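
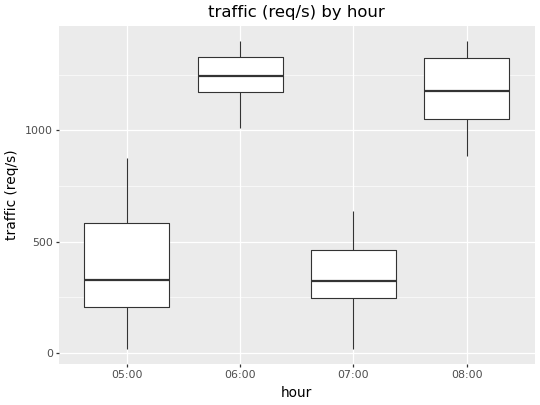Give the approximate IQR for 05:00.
≈ 400

Q3 ≈ 600, Q1 ≈ 200; IQR ≈ 400.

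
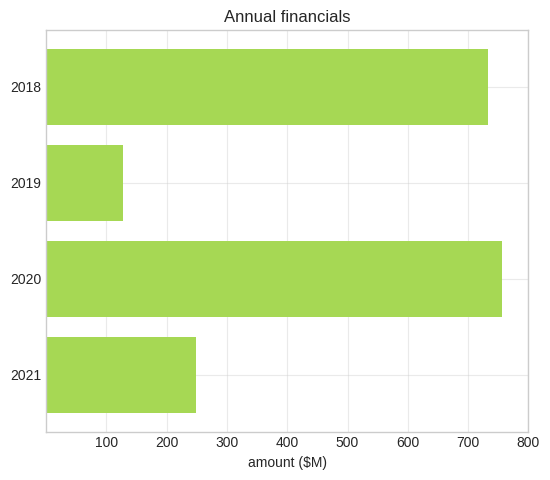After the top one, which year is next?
2018

Top 3: 2020 ≈ 800, 2018 ≈ 700, 2021 ≈ 200.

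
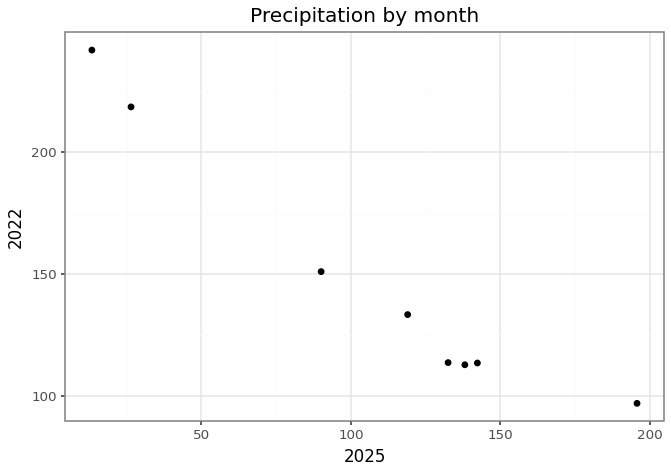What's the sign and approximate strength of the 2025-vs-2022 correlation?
negative, strong

Points are negatively correlated; strong (|r| ≈ 1.0).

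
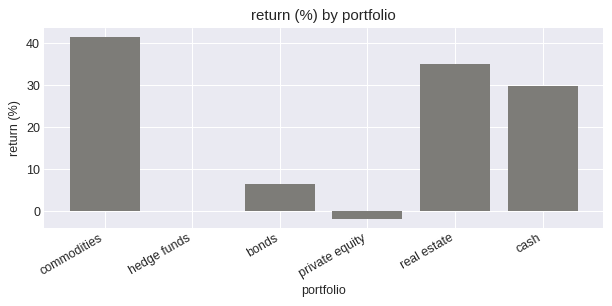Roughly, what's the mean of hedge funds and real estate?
≈ 18

(0 + 35) / 2 ≈ 18.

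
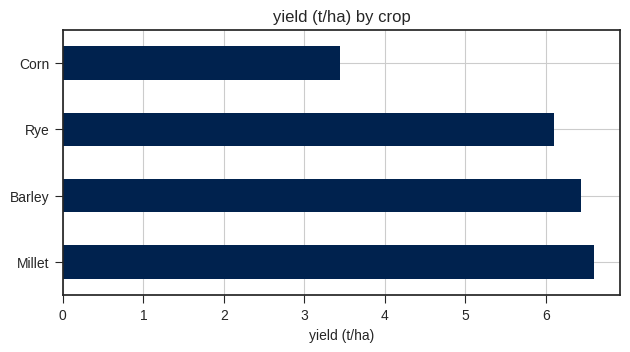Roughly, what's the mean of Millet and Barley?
≈ 6

(7 + 6) / 2 ≈ 6.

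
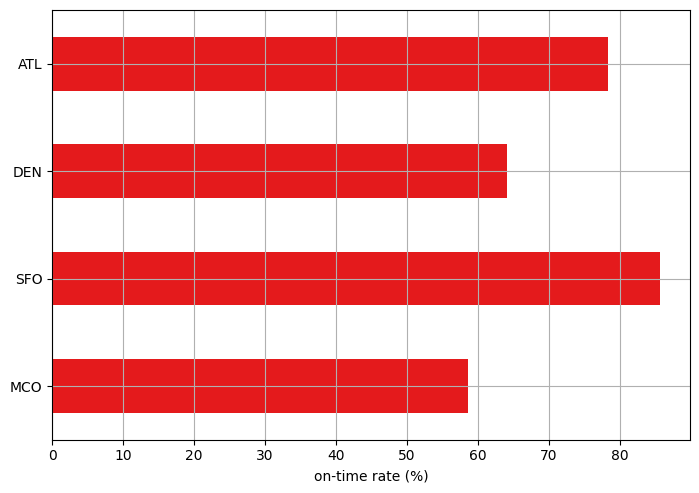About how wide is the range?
Max SFO ≈ 90, min MCO ≈ 60; range ≈ 30.

≈ 30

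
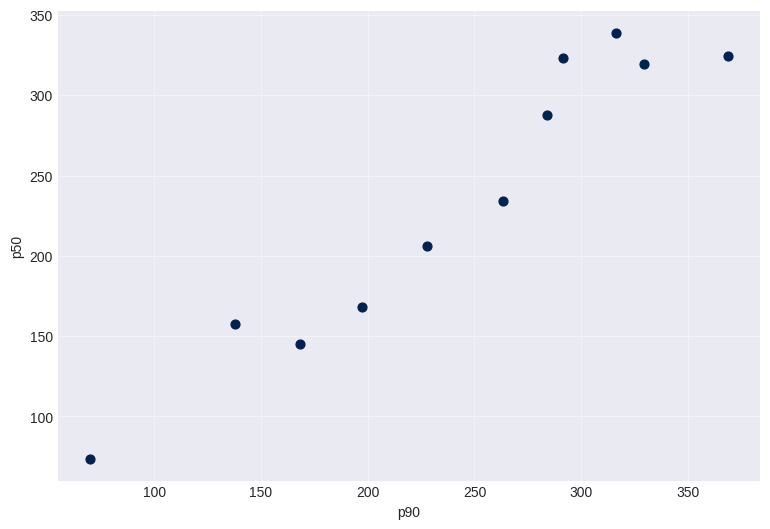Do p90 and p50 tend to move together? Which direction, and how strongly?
positive, strong

Points are positively correlated; strong (|r| ≈ 1.0).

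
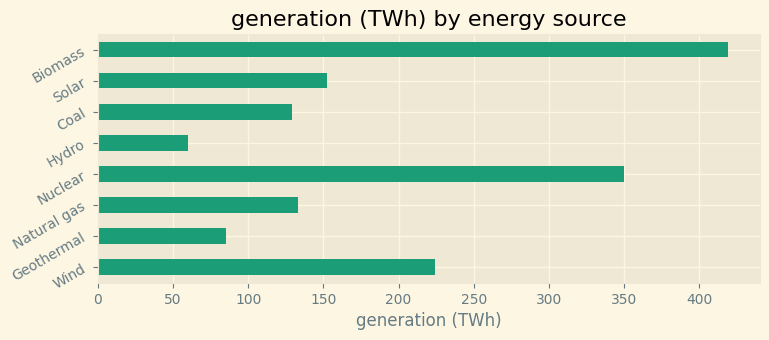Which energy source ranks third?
Top 4: Biomass ≈ 400, Nuclear ≈ 350, Wind ≈ 200, Solar ≈ 150.

Wind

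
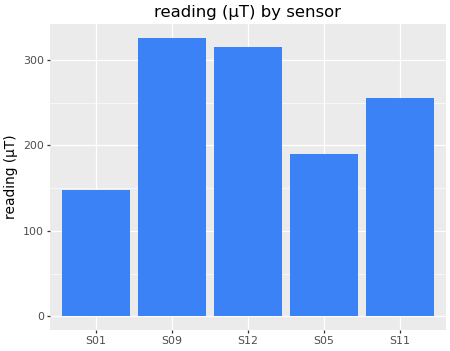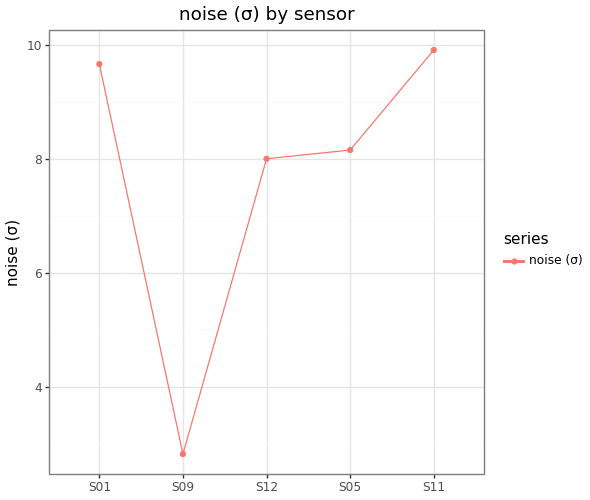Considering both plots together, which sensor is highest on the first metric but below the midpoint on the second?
Chart 2 median noise (σ) ≈ 8; below-median sensors: S09, S12. Among those, S09 has the highest reading (µT) (≈ 350).

S09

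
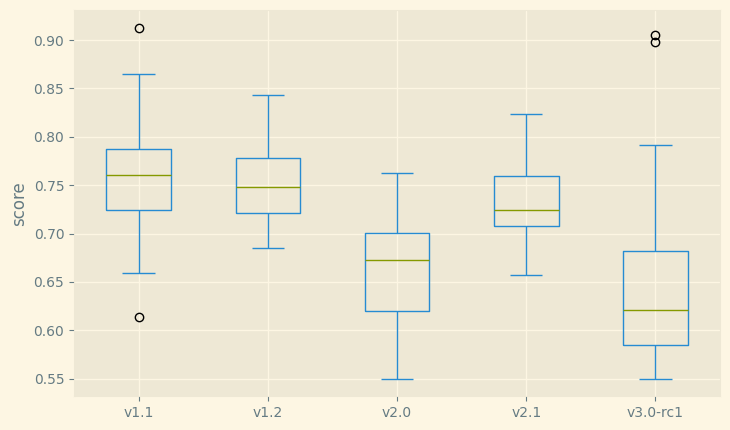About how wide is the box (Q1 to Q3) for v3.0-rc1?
≈ 0.10

Q3 ≈ 0.68, Q1 ≈ 0.58; IQR ≈ 0.10.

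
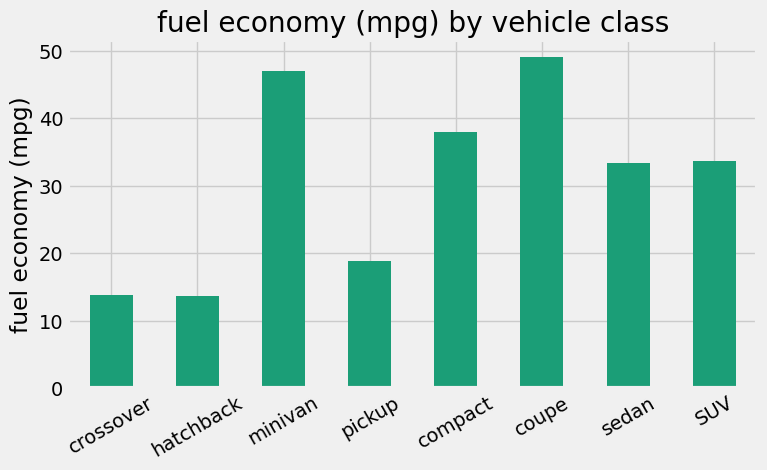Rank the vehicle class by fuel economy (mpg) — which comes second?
Top 3: coupe ≈ 50, minivan ≈ 45, compact ≈ 40.

minivan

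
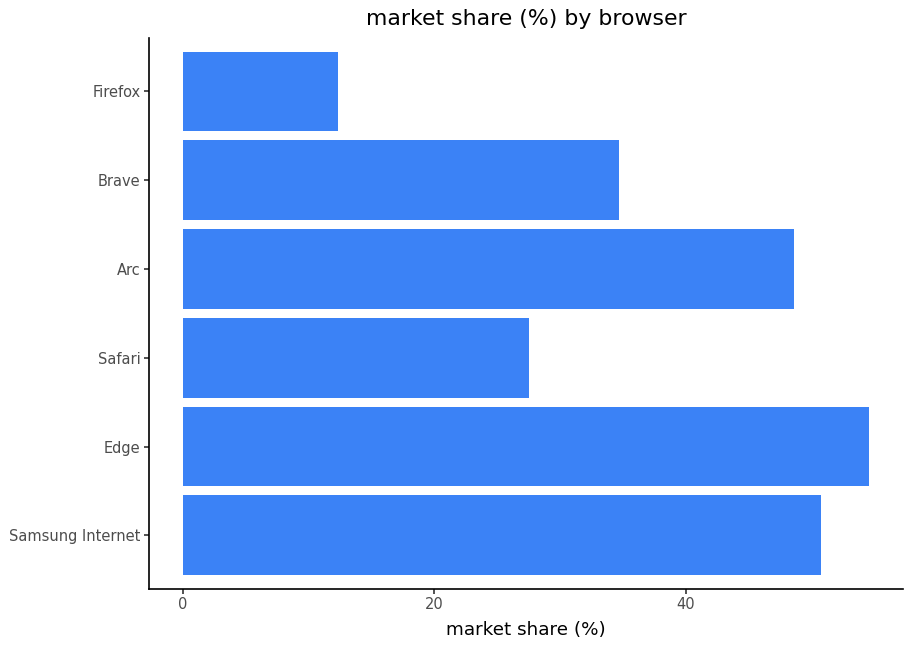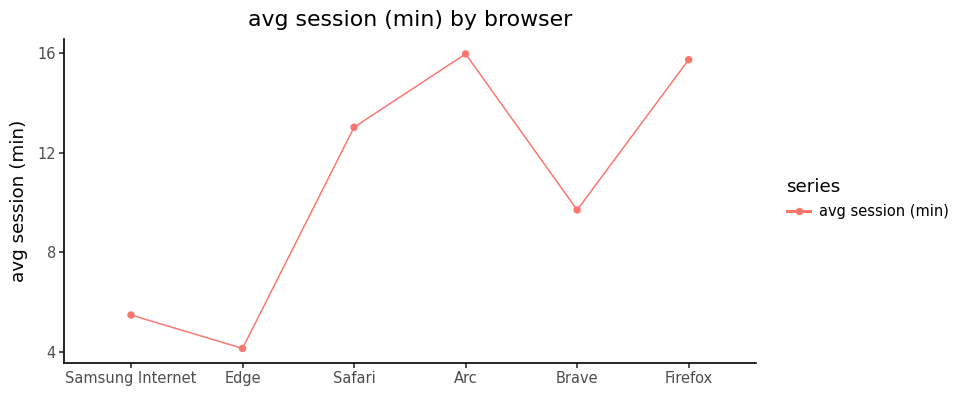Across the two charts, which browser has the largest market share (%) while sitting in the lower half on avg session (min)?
Edge

Chart 2 median avg session (min) ≈ 12; below-median browsers: Samsung Internet, Edge, Brave. Among those, Edge has the highest market share (%) (≈ 55).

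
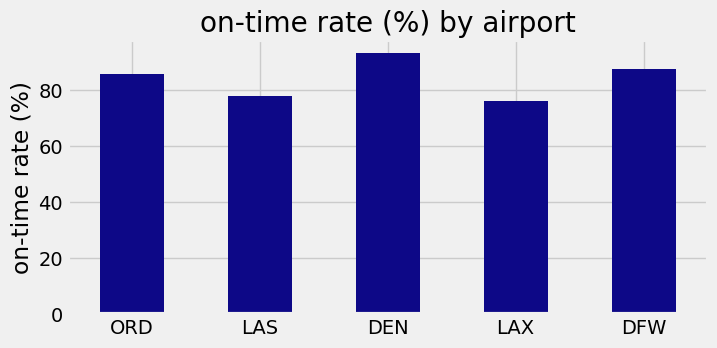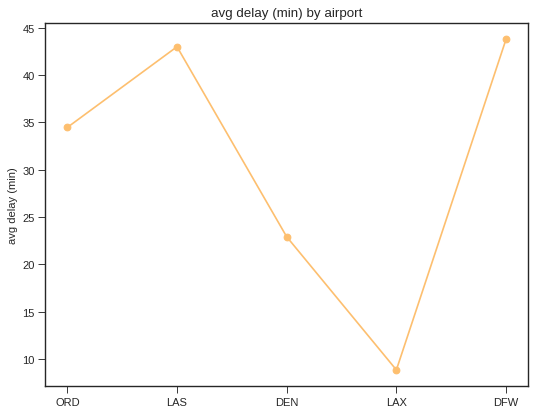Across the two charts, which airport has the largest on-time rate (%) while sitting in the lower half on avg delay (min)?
Chart 2 median avg delay (min) ≈ 35; below-median airports: DEN, LAX. Among those, DEN has the highest on-time rate (%) (≈ 90).

DEN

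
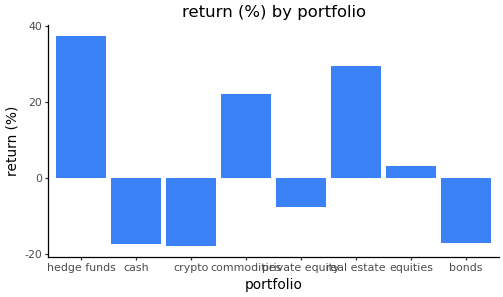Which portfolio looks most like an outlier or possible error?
hedge funds ≈ 40; the rest sit between ≈ -20 and ≈ 30.

hedge funds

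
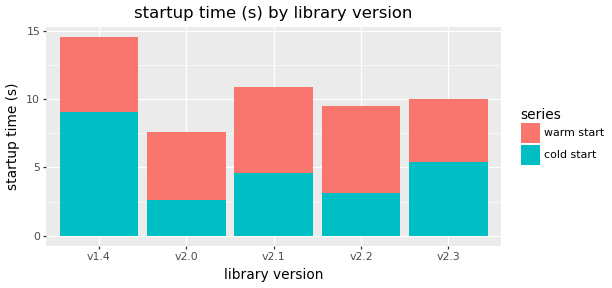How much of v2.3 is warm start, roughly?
≈ 4

warm start top ≈ 10, bottom ≈ 6; segment ≈ 4.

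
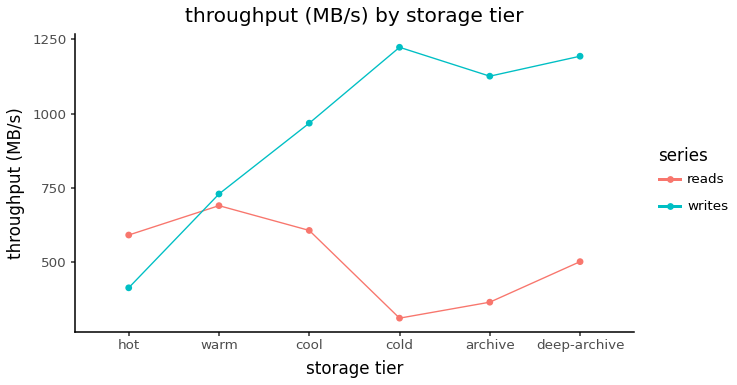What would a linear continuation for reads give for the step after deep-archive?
Last three: 300, 400, 500 → slope ≈ 100/step → next ≈ 600.

≈ 600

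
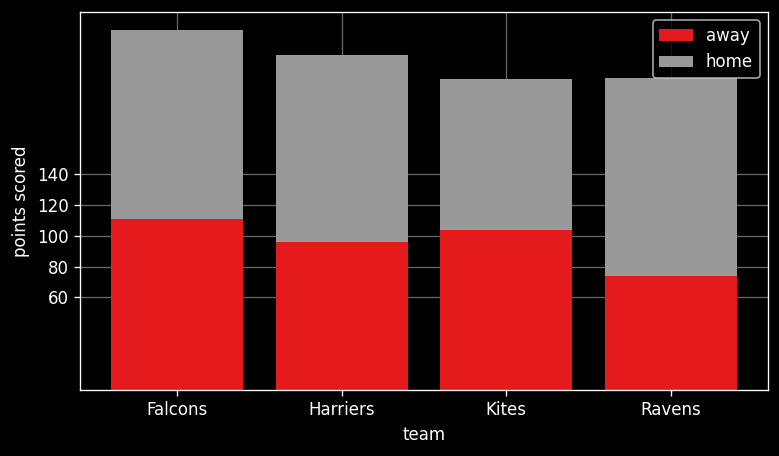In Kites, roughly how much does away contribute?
≈ 100

away top ≈ 100, bottom ≈ 0; segment ≈ 100.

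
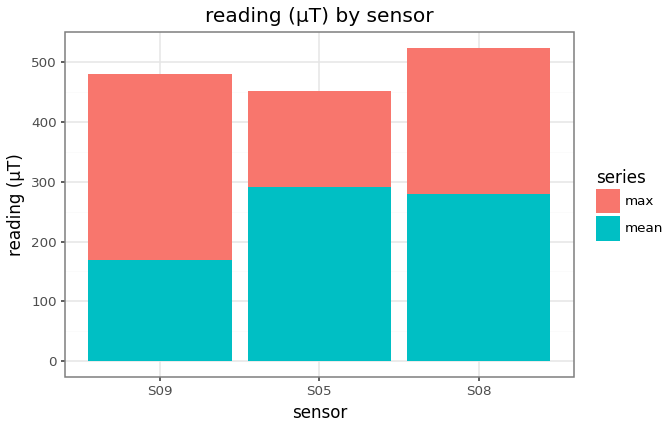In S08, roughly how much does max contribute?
max top ≈ 500, bottom ≈ 300; segment ≈ 200.

≈ 200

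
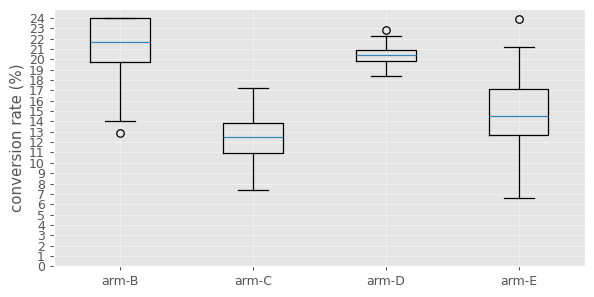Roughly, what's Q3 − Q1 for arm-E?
≈ 4

Q3 ≈ 17, Q1 ≈ 13; IQR ≈ 4.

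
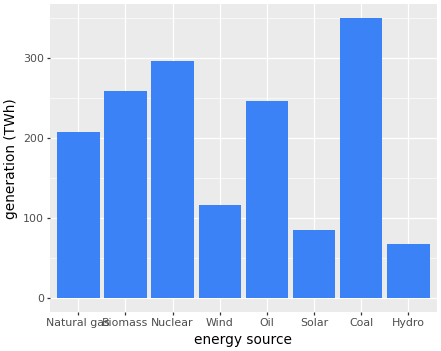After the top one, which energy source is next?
Top 3: Coal ≈ 350, Nuclear ≈ 300, Biomass ≈ 250.

Nuclear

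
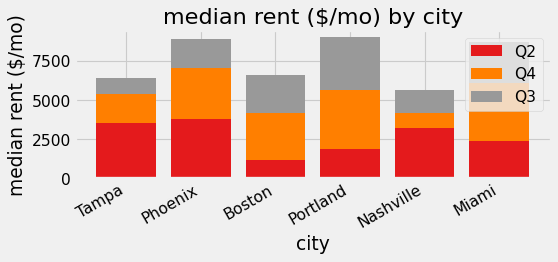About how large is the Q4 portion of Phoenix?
≈ 3000

Q4 top ≈ 7000, bottom ≈ 4000; segment ≈ 3000.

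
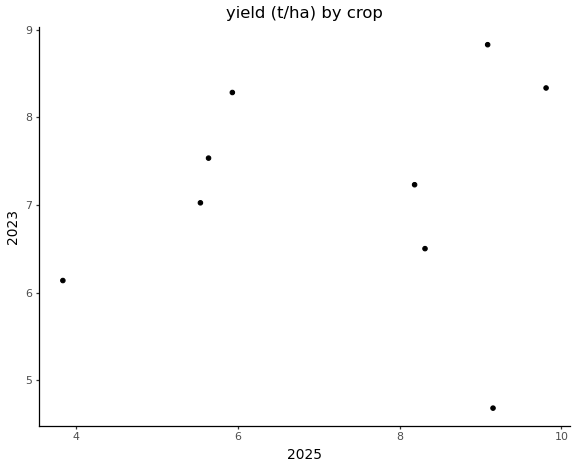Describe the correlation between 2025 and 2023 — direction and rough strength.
Points are roughly uncorrelated; weak (|r| ≈ 0.1).

no clear correlation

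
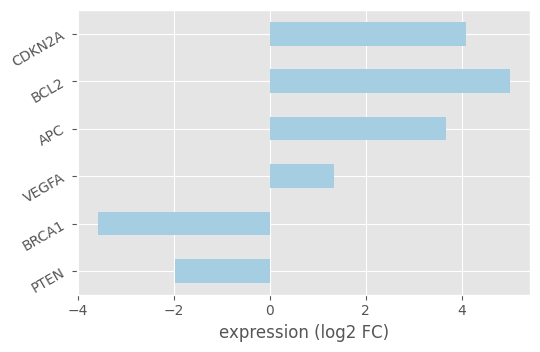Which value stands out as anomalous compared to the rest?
BRCA1 ≈ -4; the rest sit between ≈ -2 and ≈ 5.

BRCA1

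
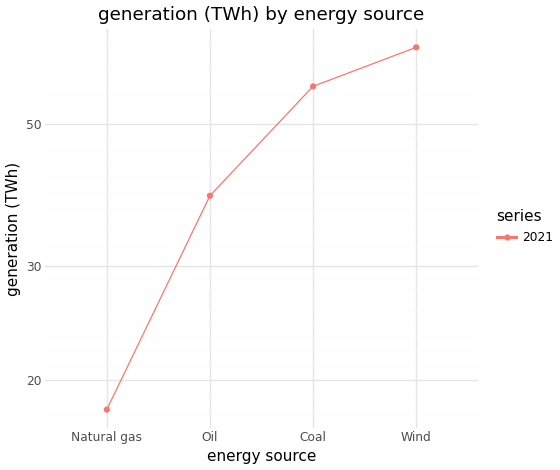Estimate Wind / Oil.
≈ 1.62×

Wind ≈ 65, Oil ≈ 40; 65/40 ≈ 1.62.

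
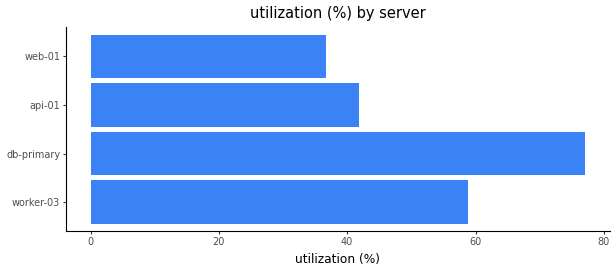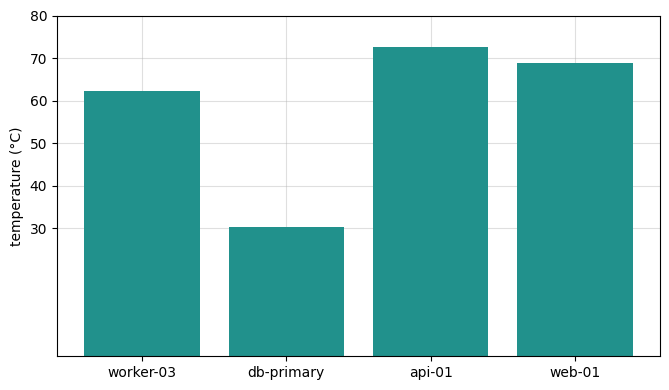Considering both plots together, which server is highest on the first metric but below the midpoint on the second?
db-primary

Chart 2 median temperature (°C) ≈ 70; below-median servers: worker-03, db-primary. Among those, db-primary has the highest utilization (%) (≈ 80).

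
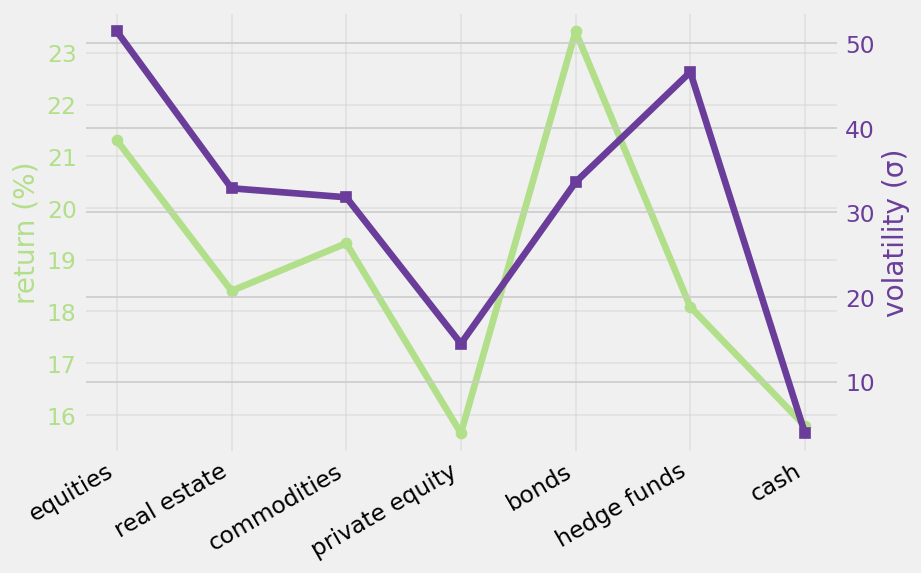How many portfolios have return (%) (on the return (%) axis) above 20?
2

Above 20: equities, bonds.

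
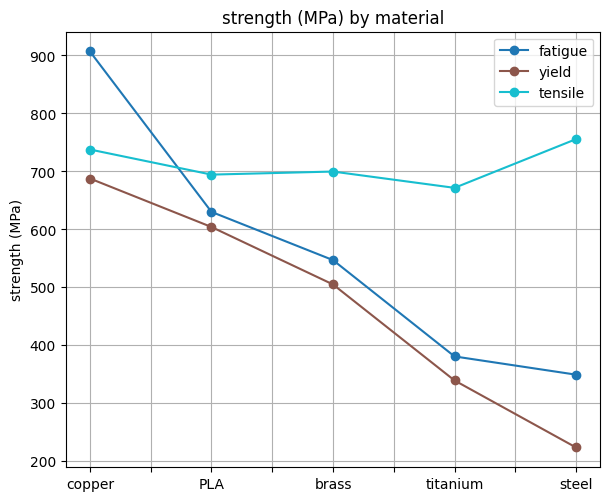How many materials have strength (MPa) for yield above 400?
Above 400: copper, PLA, brass.

3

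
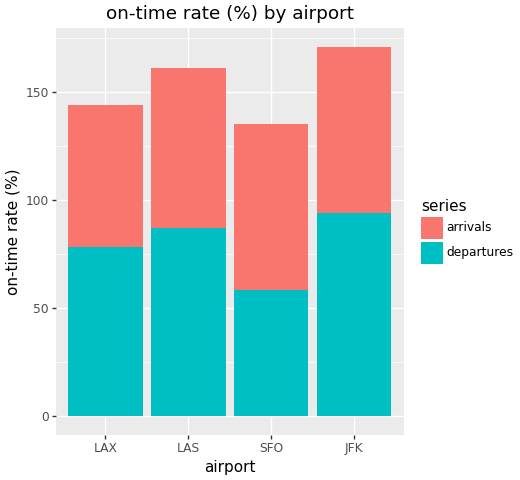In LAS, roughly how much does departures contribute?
departures top ≈ 80, bottom ≈ 0; segment ≈ 80.

≈ 80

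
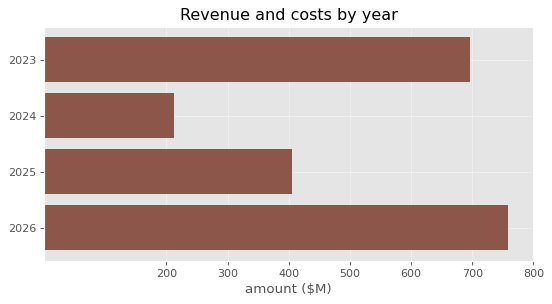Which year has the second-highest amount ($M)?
2023

Top 3: 2026 ≈ 800, 2023 ≈ 700, 2025 ≈ 400.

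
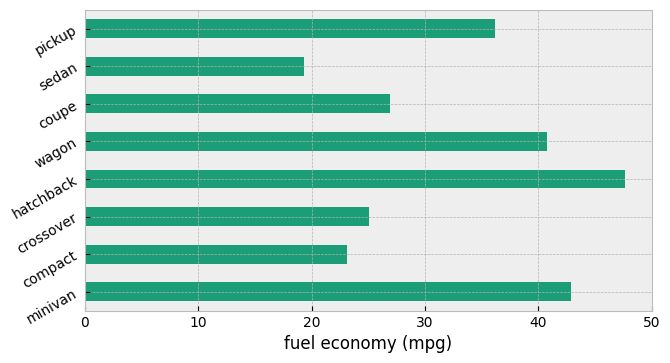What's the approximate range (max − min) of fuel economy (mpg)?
≈ 30

Max hatchback ≈ 50, min sedan ≈ 20; range ≈ 30.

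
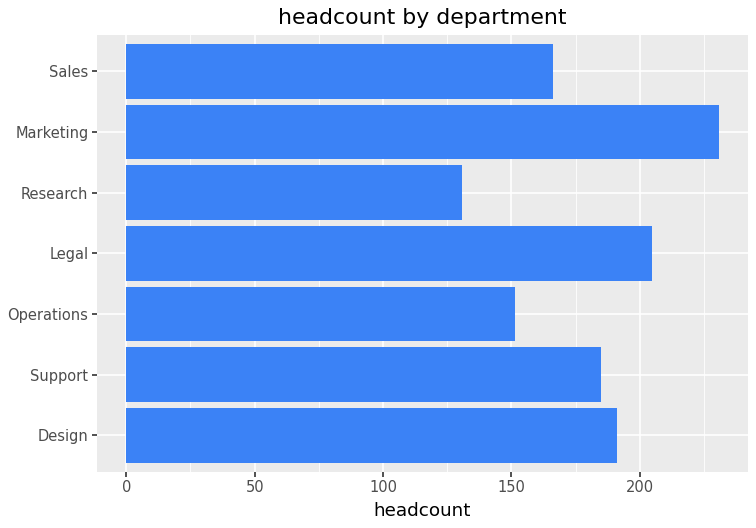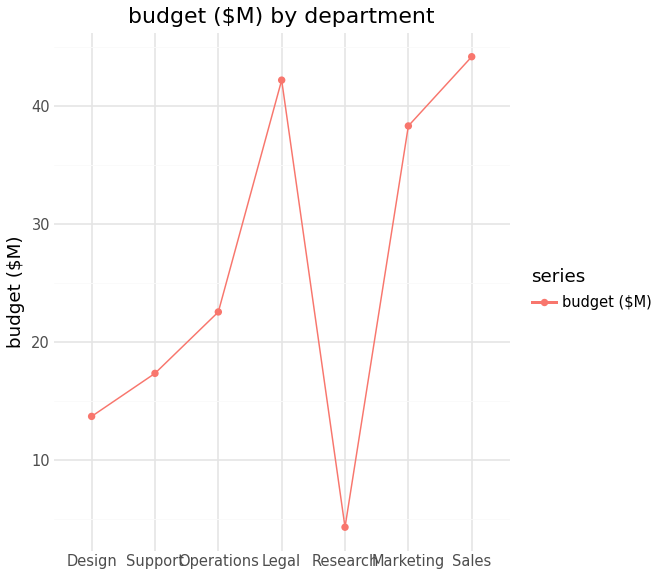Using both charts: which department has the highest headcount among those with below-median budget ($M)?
Design

Chart 2 median budget ($M) ≈ 25; below-median departments: Design, Support, Research. Among those, Design has the highest headcount (≈ 200).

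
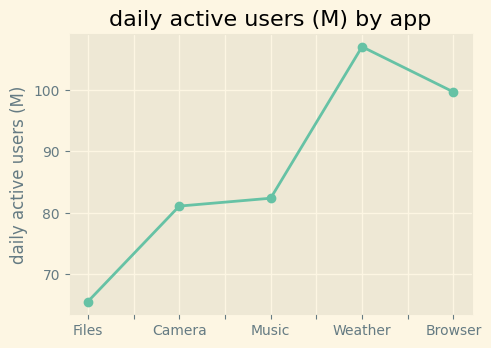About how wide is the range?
≈ 40

Max Weather ≈ 105, min Files ≈ 65; range ≈ 40.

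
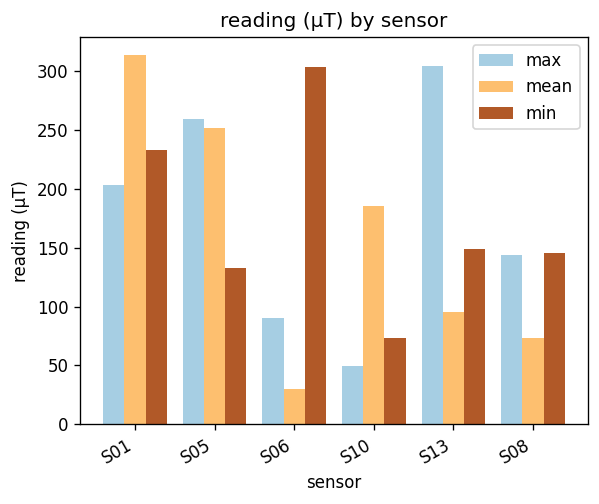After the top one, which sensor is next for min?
S01

Top 3 for min: S06 ≈ 300, S01 ≈ 250, S13 ≈ 150.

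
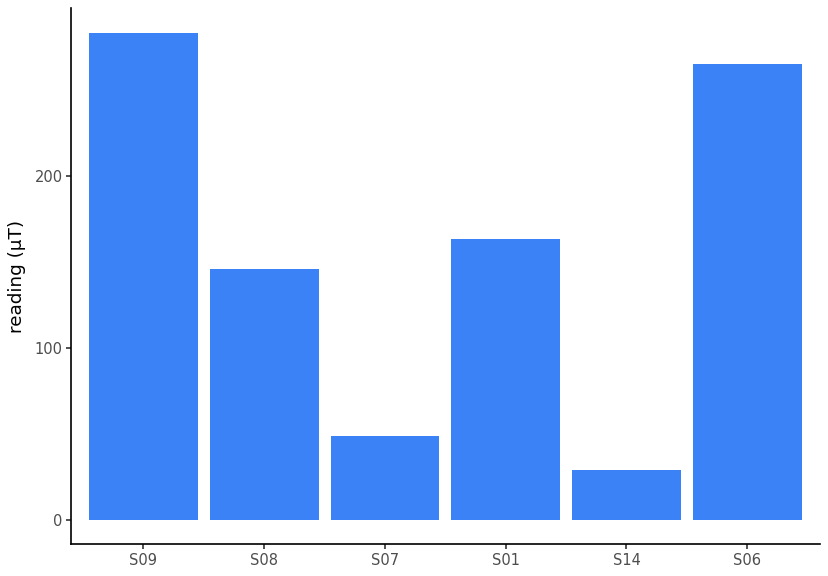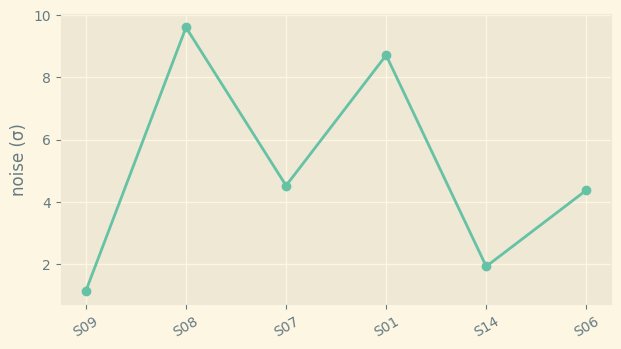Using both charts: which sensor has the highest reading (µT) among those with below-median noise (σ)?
Chart 2 median noise (σ) ≈ 4; below-median sensors: S09, S14, S06. Among those, S09 has the highest reading (µT) (≈ 300).

S09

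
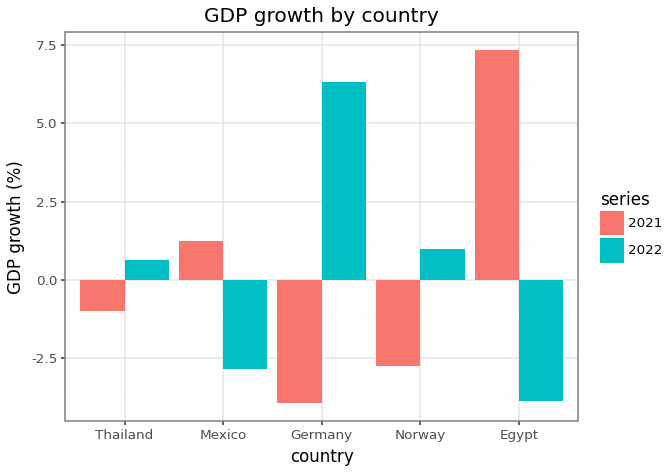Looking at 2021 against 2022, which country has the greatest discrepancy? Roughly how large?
Egypt: 2021 ≈ 7, 2022 ≈ -4 → gap ≈ 11. Next-largest (Germany) is only ≈ 10.

Egypt, ≈ 11 %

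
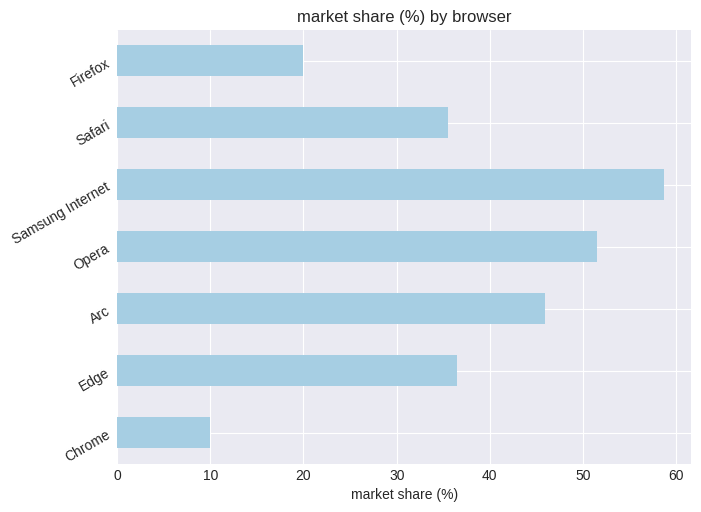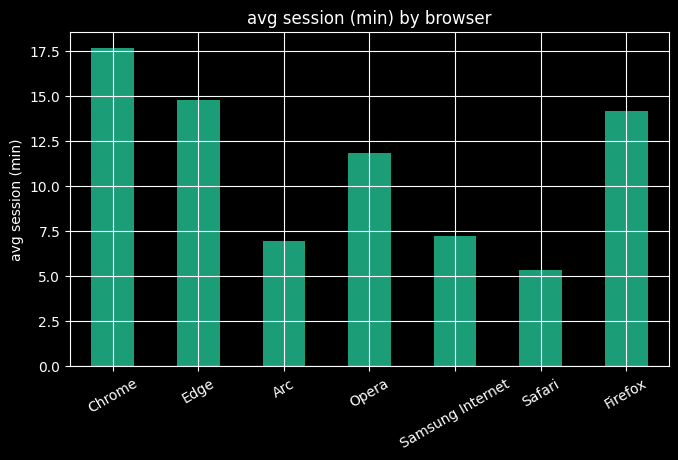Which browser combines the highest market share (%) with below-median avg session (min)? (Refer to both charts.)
Samsung Internet

Chart 2 median avg session (min) ≈ 12; below-median browsers: Arc, Samsung Internet, Safari. Among those, Samsung Internet has the highest market share (%) (≈ 60).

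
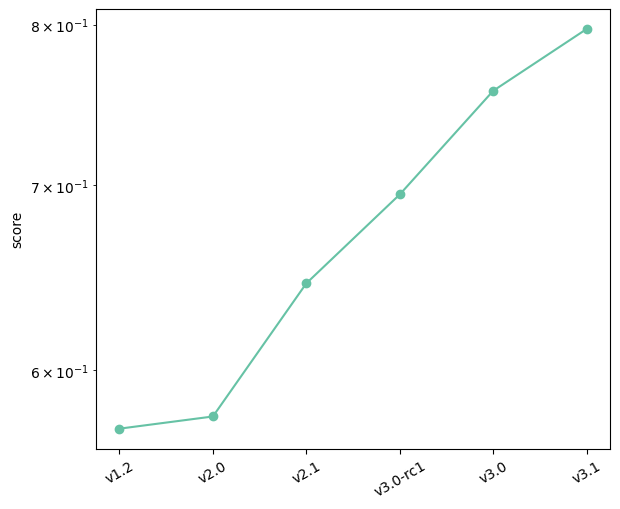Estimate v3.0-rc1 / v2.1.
v3.0-rc1 ≈ 0.70, v2.1 ≈ 0.64; 0.70/0.64 ≈ 1.09.

≈ 1.09×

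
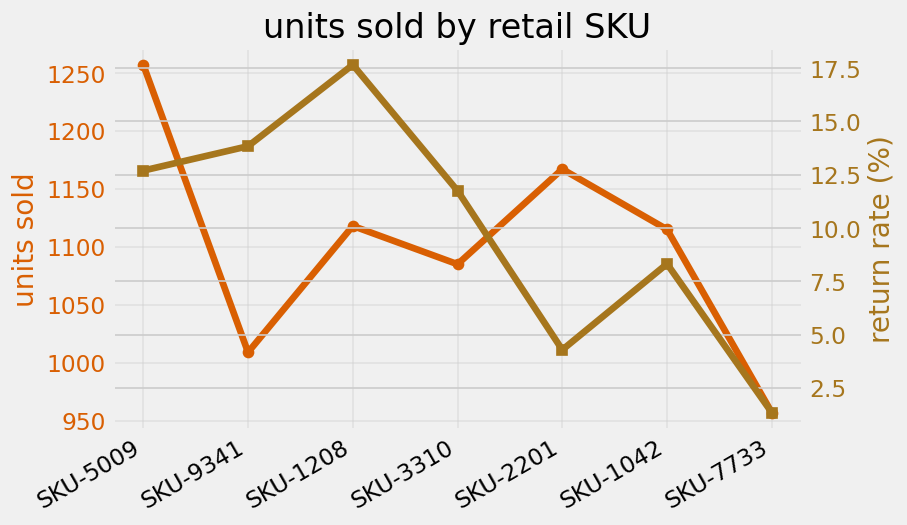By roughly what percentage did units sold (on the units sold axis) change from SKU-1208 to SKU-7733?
≈ -15.6%

SKU-1208 ≈ 1125, SKU-7733 ≈ 950; (950 − 1125) / 1125 ≈ -15.6%.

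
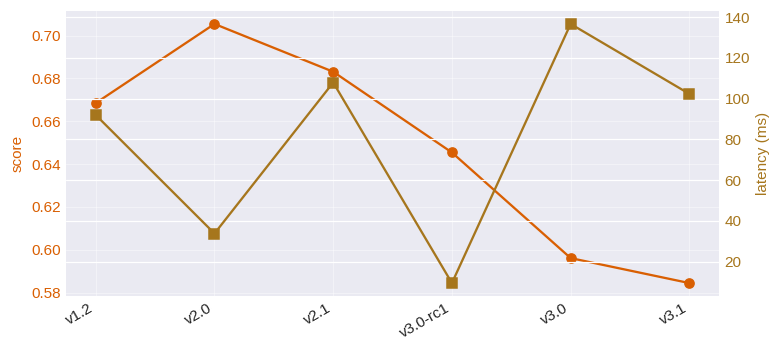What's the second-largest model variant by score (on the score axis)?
v2.1

Top 3 (on the score axis): v2.0 ≈ 0.70, v2.1 ≈ 0.68, v1.2 ≈ 0.66.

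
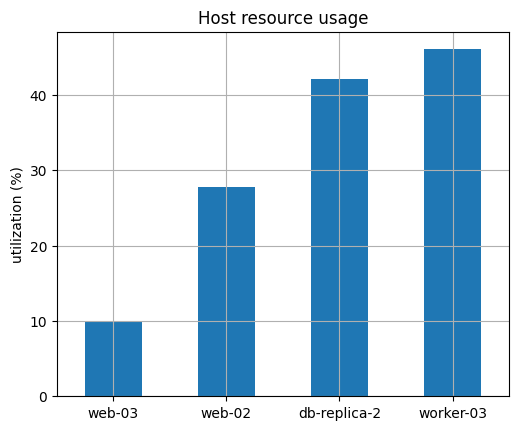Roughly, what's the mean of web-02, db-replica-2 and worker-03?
≈ 38

(30 + 40 + 45) / 3 ≈ 38.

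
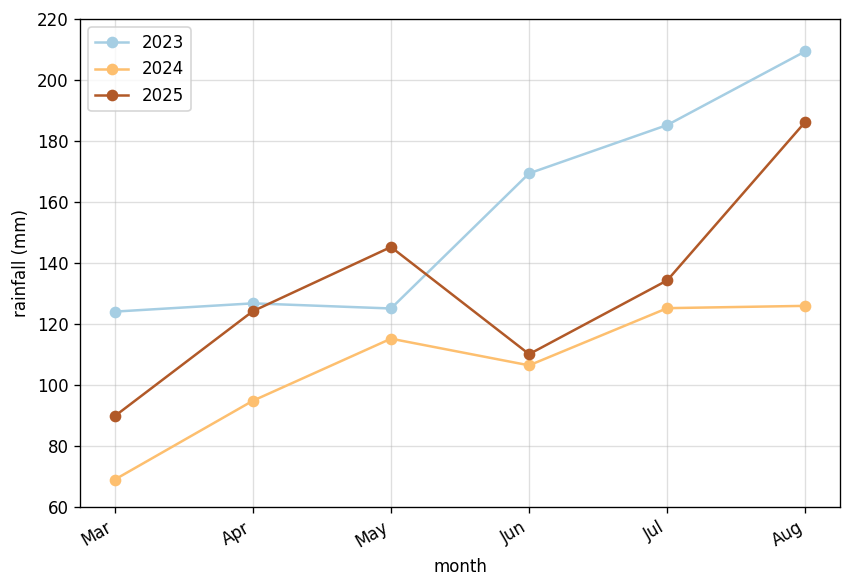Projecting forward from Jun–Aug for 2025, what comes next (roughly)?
≈ 210

Last three: 120, 140, 180 → slope ≈ 30/step → next ≈ 210.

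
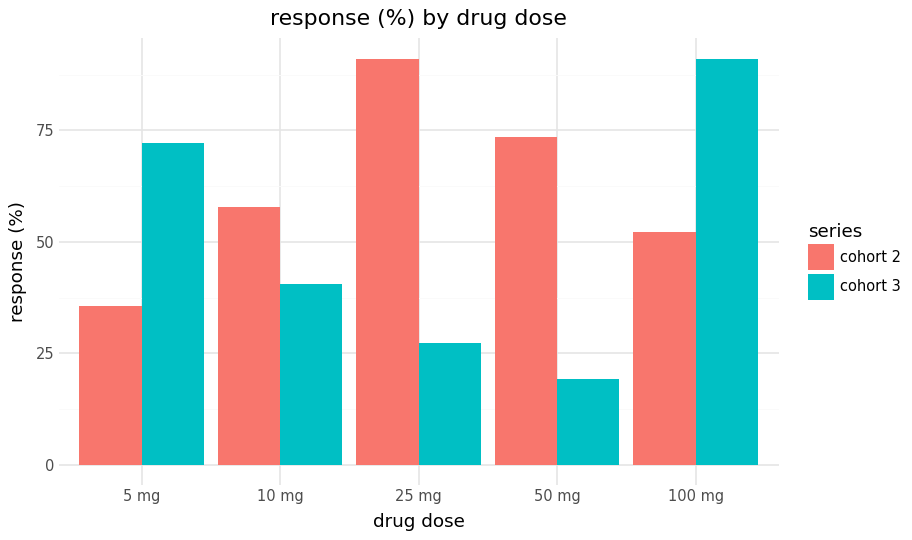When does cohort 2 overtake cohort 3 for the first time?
5 mg: cohort 2 ≈ 40 vs cohort 3 ≈ 70 (not yet); 10 mg: cohort 2 ≈ 60 vs cohort 3 ≈ 40 (first crossover).

10 mg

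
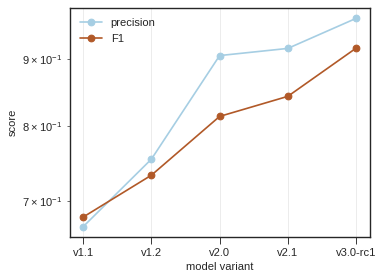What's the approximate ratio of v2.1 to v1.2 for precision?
≈ 1.2×

v2.1 ≈ 0.90, v1.2 ≈ 0.75; 0.90/0.75 ≈ 1.2.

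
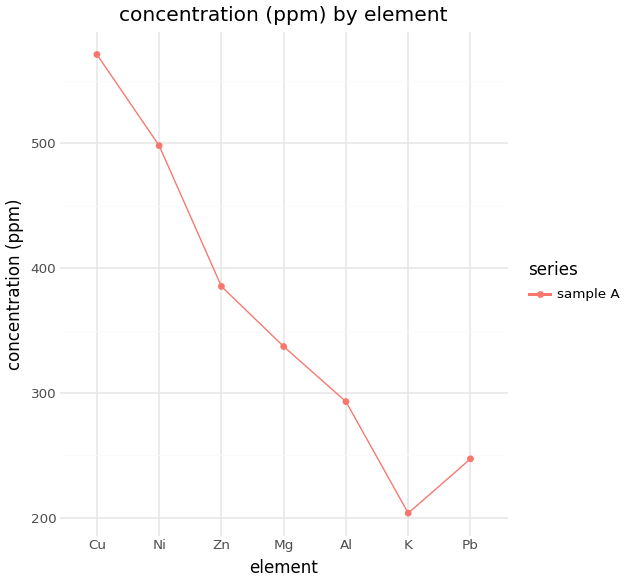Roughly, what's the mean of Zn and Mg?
(400 + 350) / 2 ≈ 375.

≈ 375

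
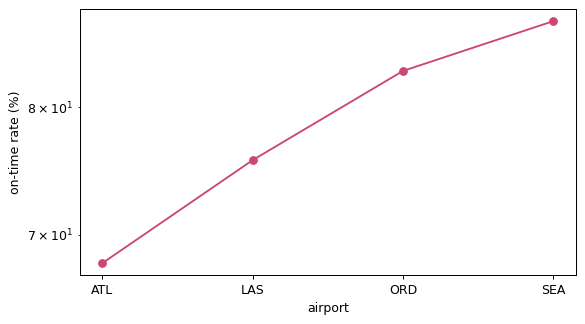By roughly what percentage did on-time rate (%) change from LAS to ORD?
LAS ≈ 76, ORD ≈ 84; (84 − 76) / 76 ≈ +10.5%.

≈ +10.5%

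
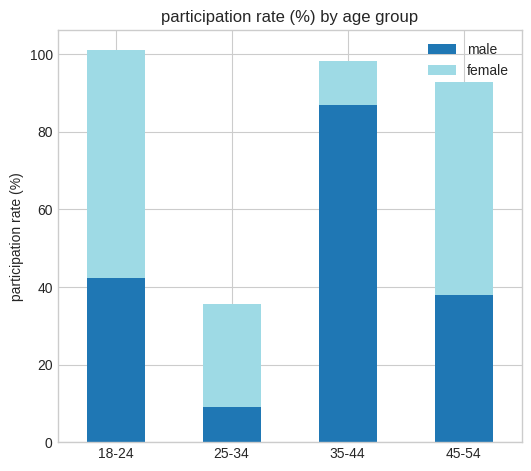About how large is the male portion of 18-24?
≈ 40

male top ≈ 40, bottom ≈ 0; segment ≈ 40.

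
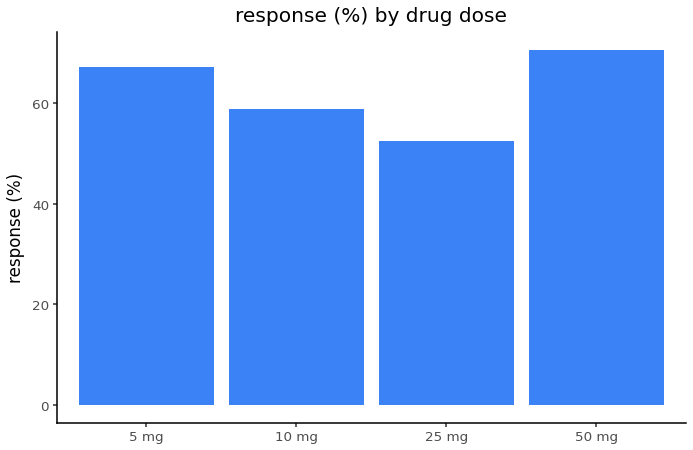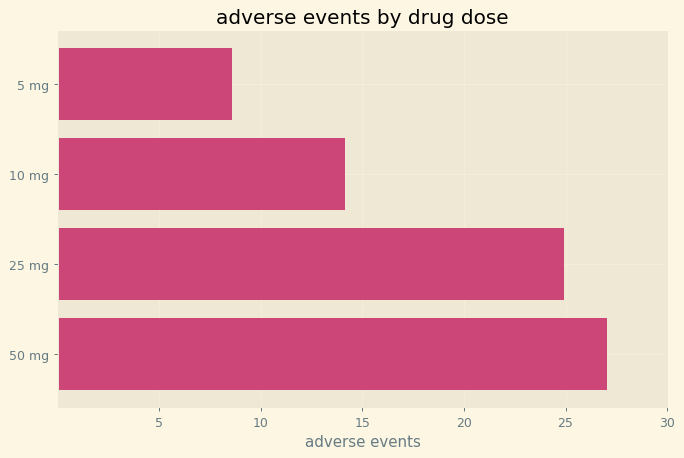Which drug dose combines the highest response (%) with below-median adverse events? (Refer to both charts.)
Chart 2 median adverse events ≈ 20; below-median drug doses: 5 mg, 10 mg. Among those, 5 mg has the highest response (%) (≈ 70).

5 mg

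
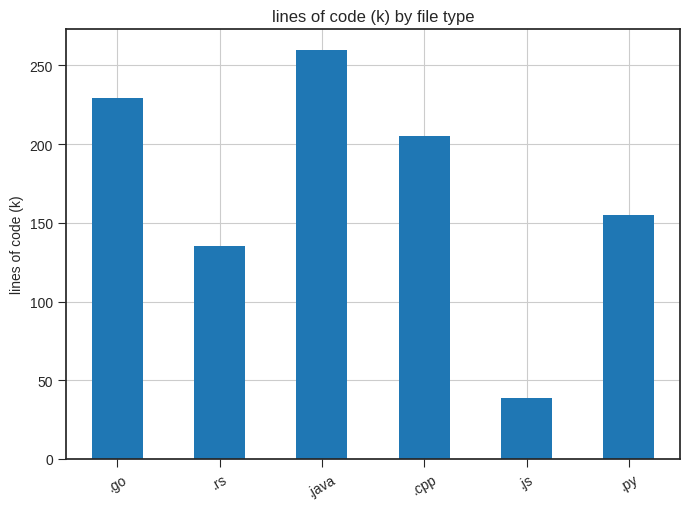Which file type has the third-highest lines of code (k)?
Top 4: .java ≈ 250, .go ≈ 225, .cpp ≈ 200, .py ≈ 150.

.cpp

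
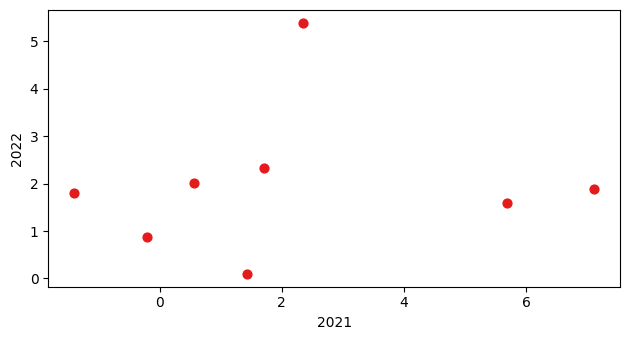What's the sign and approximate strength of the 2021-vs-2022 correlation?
Points are roughly uncorrelated; weak (|r| ≈ 0.1).

no clear correlation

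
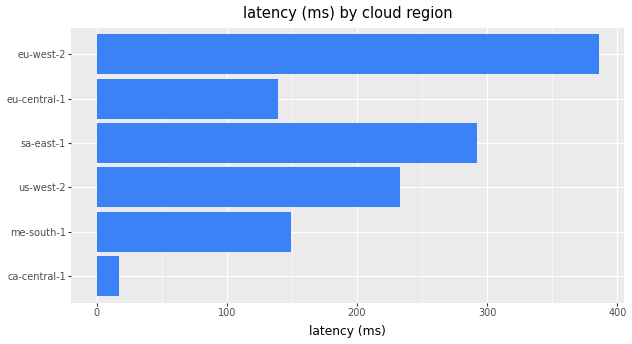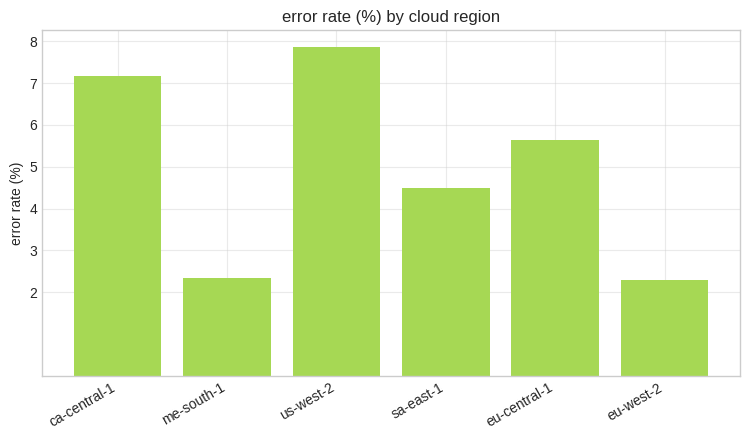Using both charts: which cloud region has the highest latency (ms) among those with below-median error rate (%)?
Chart 2 median error rate (%) ≈ 5; below-median cloud regions: me-south-1, sa-east-1, eu-west-2. Among those, eu-west-2 has the highest latency (ms) (≈ 400).

eu-west-2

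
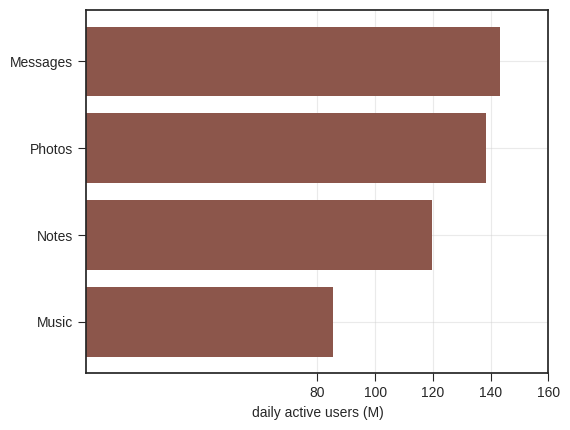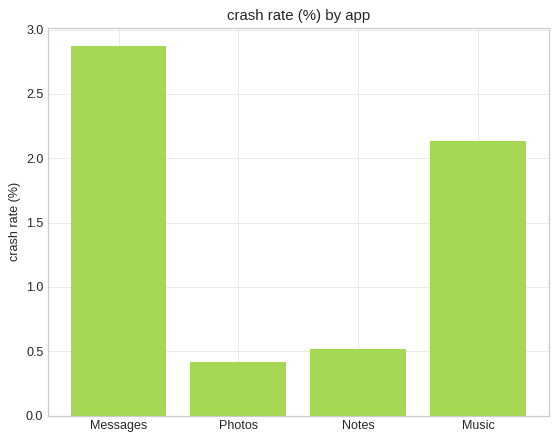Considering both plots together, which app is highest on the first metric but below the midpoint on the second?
Photos

Chart 2 median crash rate (%) ≈ 1.5; below-median apps: Photos, Notes. Among those, Photos has the highest daily active users (M) (≈ 140).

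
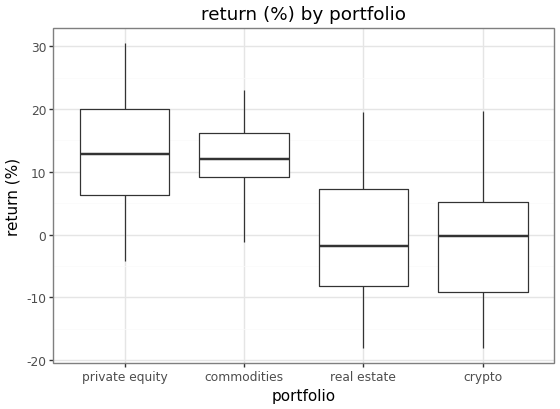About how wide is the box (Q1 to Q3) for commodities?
Q3 ≈ 16, Q1 ≈ 10; IQR ≈ 6.

≈ 6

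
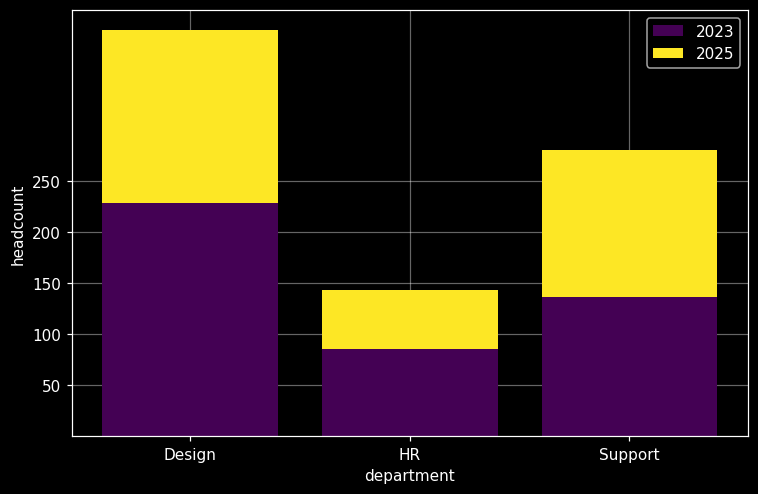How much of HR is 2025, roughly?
2025 top ≈ 150, bottom ≈ 100; segment ≈ 50.

≈ 50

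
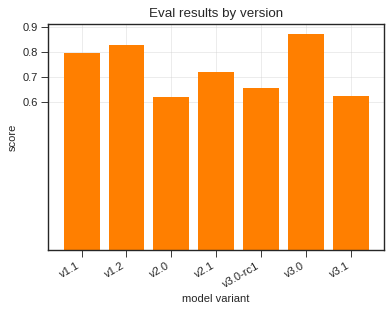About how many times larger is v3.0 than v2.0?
≈ 1.5×

v3.0 ≈ 0.9, v2.0 ≈ 0.6; 0.9/0.6 ≈ 1.5.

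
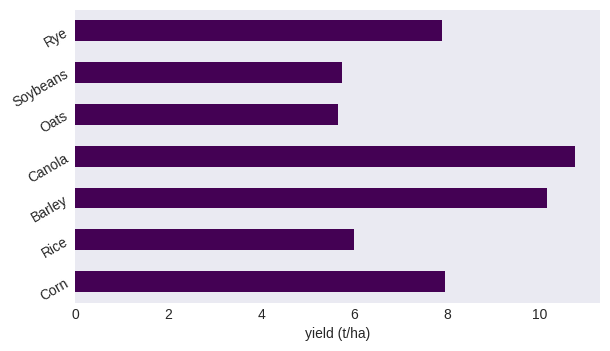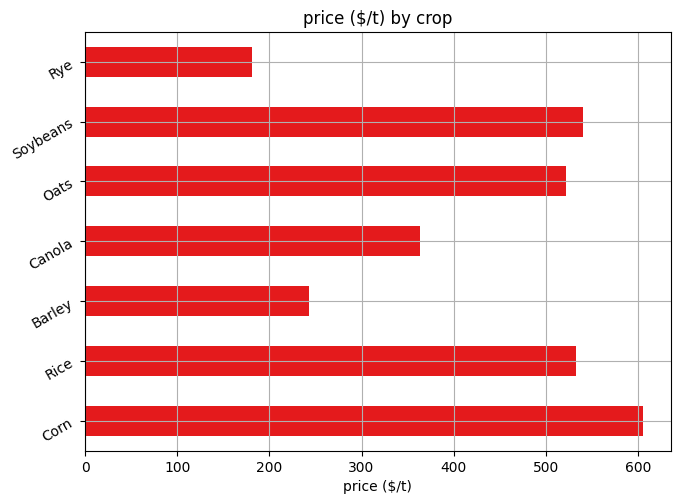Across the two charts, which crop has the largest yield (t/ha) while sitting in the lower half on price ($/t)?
Chart 2 median price ($/t) ≈ 500; below-median crops: Barley, Canola, Rye. Among those, Canola has the highest yield (t/ha) (≈ 11).

Canola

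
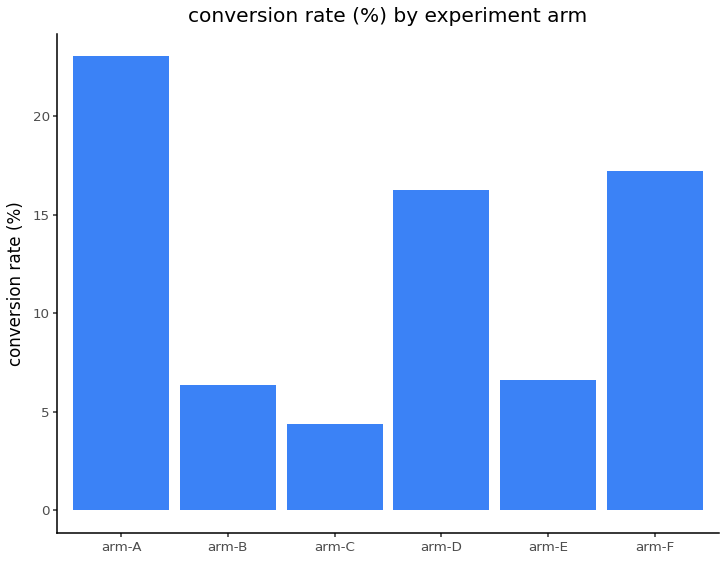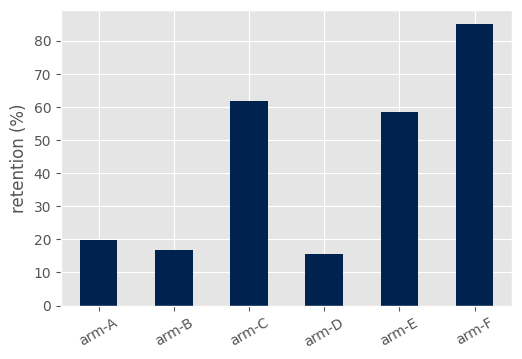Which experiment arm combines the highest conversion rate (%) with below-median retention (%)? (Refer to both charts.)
Chart 2 median retention (%) ≈ 40; below-median experiment arms: arm-A, arm-B, arm-D. Among those, arm-A has the highest conversion rate (%) (≈ 25).

arm-A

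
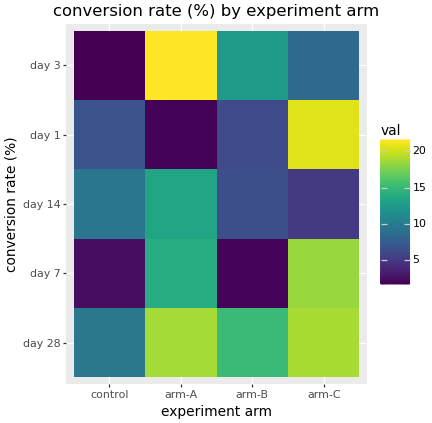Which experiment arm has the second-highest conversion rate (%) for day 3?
Top 3 for day 3: arm-A ≈ 22, arm-B ≈ 12, arm-C ≈ 8.

arm-B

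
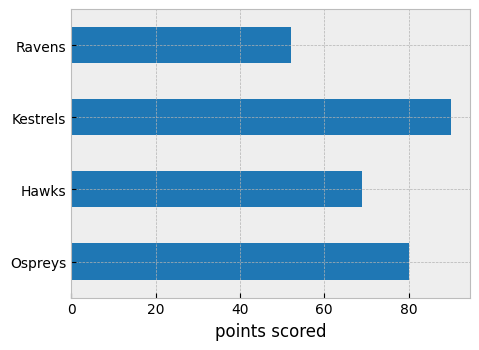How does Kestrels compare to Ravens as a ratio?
Kestrels ≈ 90, Ravens ≈ 50; 90/50 ≈ 1.8.

≈ 1.8×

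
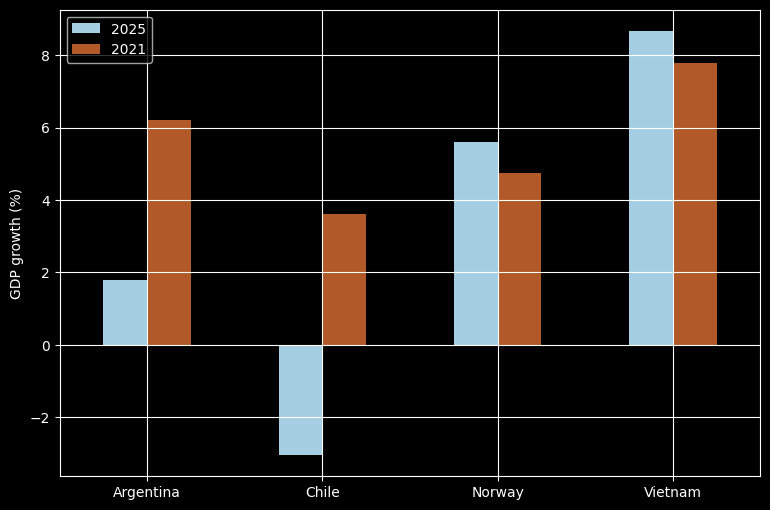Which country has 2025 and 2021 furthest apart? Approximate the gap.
Chile: 2025 ≈ -3, 2021 ≈ 4 → gap ≈ 7. Next-largest (Argentina) is only ≈ 4.

Chile, ≈ 7 %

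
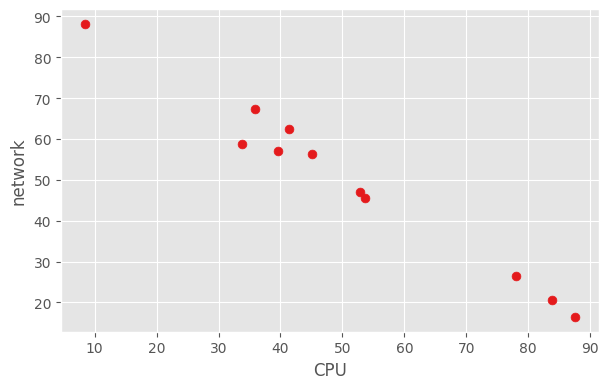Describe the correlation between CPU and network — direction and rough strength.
Points are negatively correlated; strong (|r| ≈ 1.0).

negative, strong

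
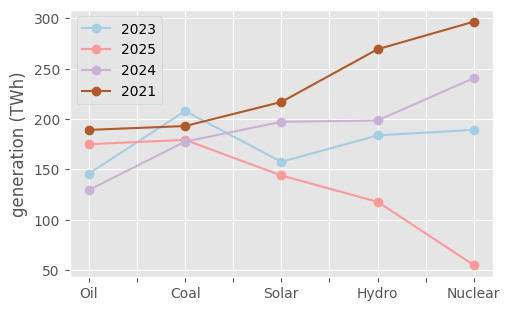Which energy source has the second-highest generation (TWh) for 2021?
Top 3 for 2021: Nuclear ≈ 300, Hydro ≈ 275, Solar ≈ 225.

Hydro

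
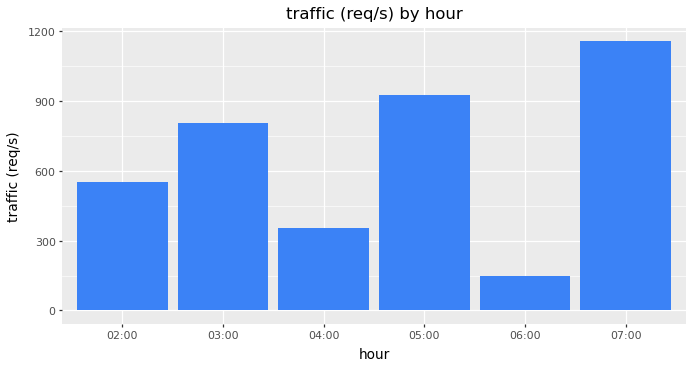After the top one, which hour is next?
Top 3: 07:00 ≈ 1200, 05:00 ≈ 900, 03:00 ≈ 800.

05:00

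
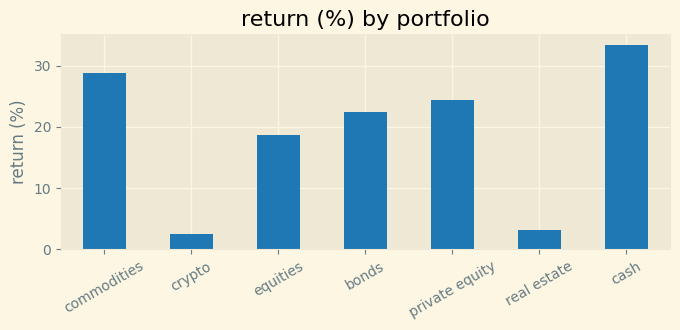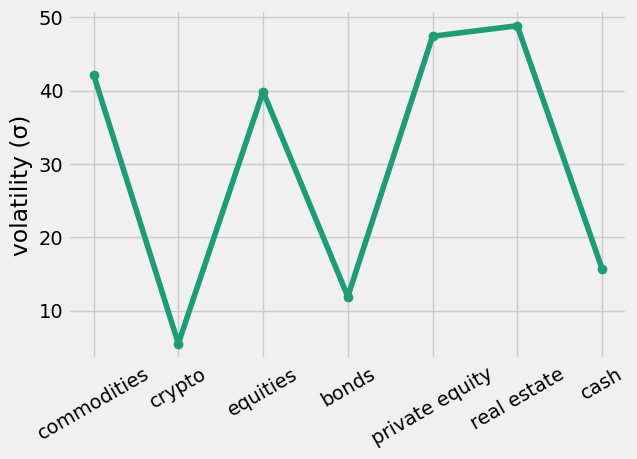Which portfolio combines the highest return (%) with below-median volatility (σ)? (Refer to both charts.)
cash

Chart 2 median volatility (σ) ≈ 40; below-median portfolios: crypto, bonds, cash. Among those, cash has the highest return (%) (≈ 35).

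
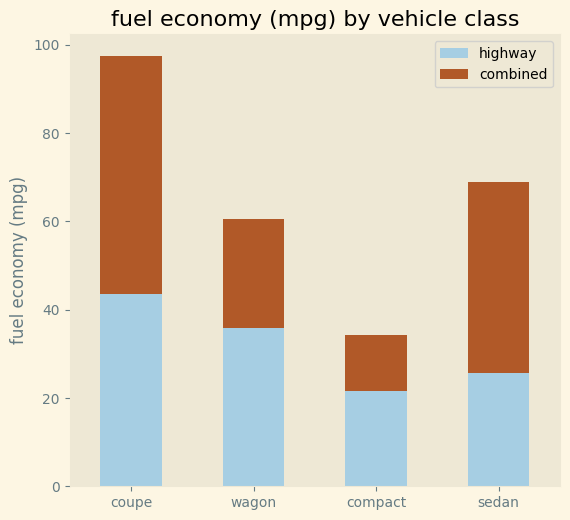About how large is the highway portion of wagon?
highway top ≈ 40, bottom ≈ 0; segment ≈ 40.

≈ 40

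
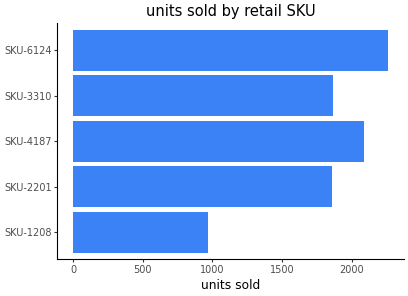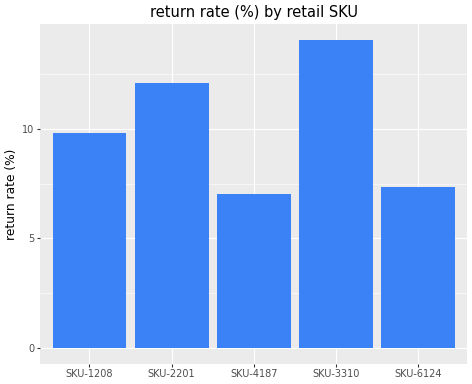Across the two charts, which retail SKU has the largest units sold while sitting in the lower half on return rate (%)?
Chart 2 median return rate (%) ≈ 10; below-median retail SKUs: SKU-4187, SKU-6124. Among those, SKU-6124 has the highest units sold (≈ 2500).

SKU-6124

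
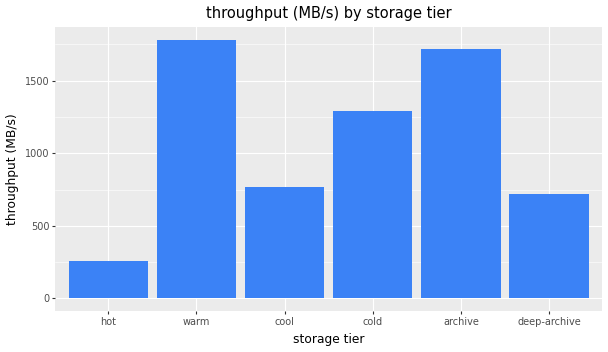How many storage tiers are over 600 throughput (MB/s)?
Above 600: warm, cool, cold, archive, deep-archive.

5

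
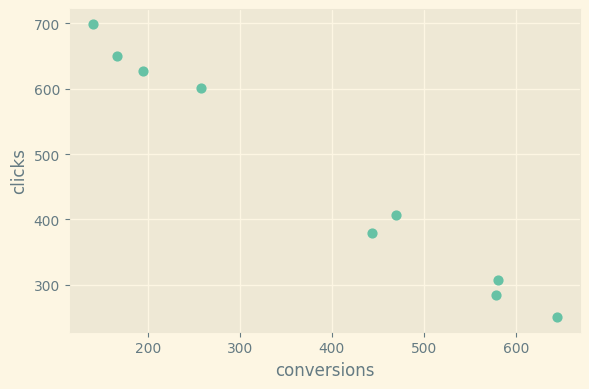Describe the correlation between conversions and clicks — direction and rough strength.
negative, strong

Points are negatively correlated; strong (|r| ≈ 1.0).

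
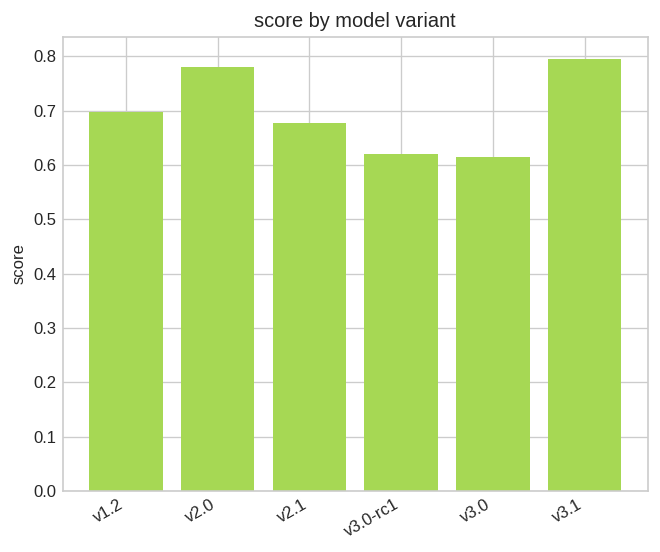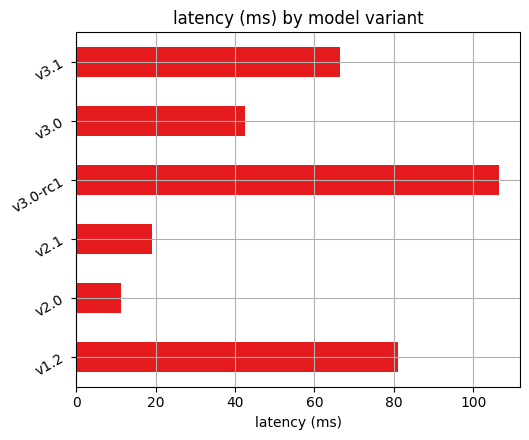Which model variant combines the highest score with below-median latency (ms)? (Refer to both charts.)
v2.0

Chart 2 median latency (ms) ≈ 50; below-median model variants: v2.0, v2.1, v3.0. Among those, v2.0 has the highest score (≈ 0.8).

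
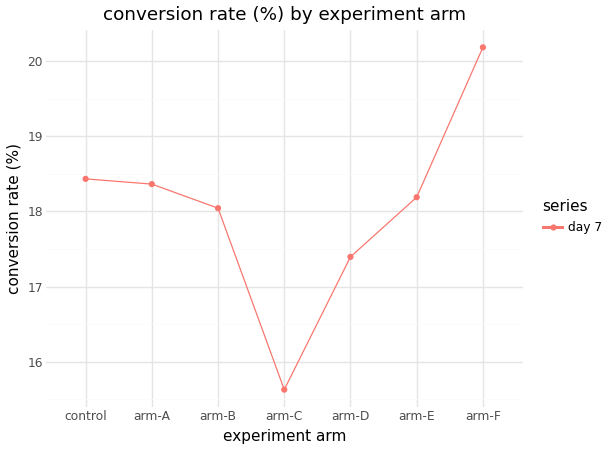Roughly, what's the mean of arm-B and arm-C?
(18.0 + 15.5) / 2 ≈ 16.75.

≈ 16.75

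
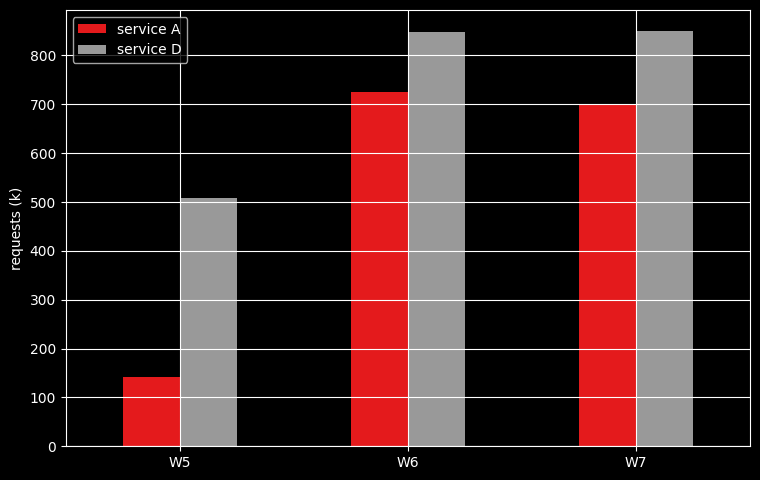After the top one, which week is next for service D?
W6

Top 3 for service D: W7 ≈ 900, W6 ≈ 800, W5 ≈ 500.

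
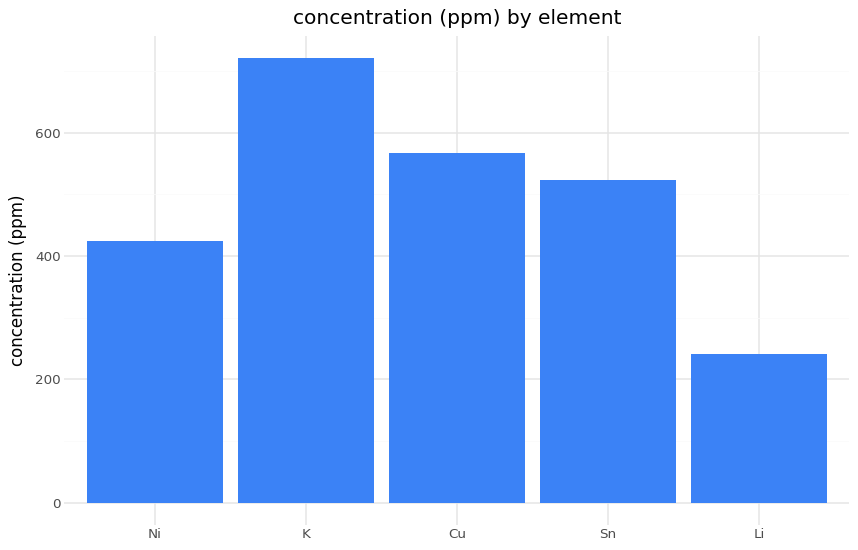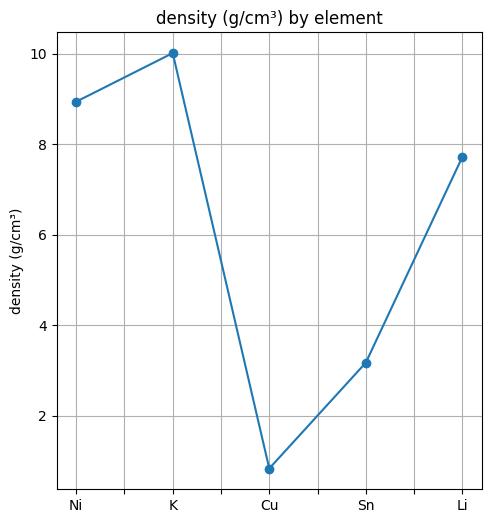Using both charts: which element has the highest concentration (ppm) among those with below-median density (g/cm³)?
Cu

Chart 2 median density (g/cm³) ≈ 8; below-median elements: Cu, Sn. Among those, Cu has the highest concentration (ppm) (≈ 600).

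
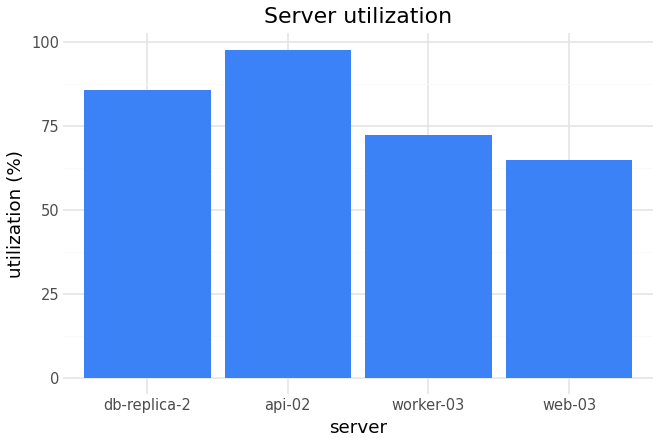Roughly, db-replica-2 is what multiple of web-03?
db-replica-2 ≈ 90, web-03 ≈ 60; 90/60 ≈ 1.5.

≈ 1.5×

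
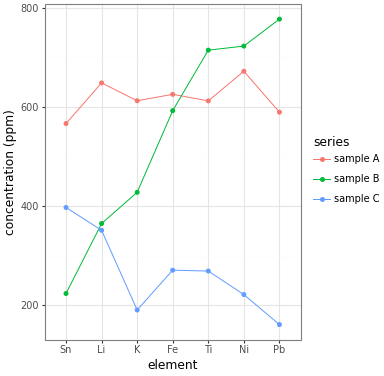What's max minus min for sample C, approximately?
Max Sn ≈ 400, min Pb ≈ 200; range ≈ 200.

≈ 200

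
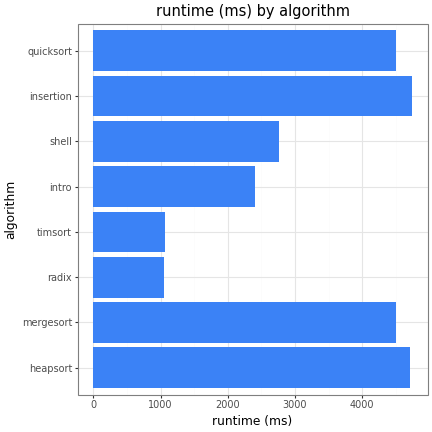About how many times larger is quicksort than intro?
≈ 1.8×

quicksort ≈ 4500, intro ≈ 2500; 4500/2500 ≈ 1.8.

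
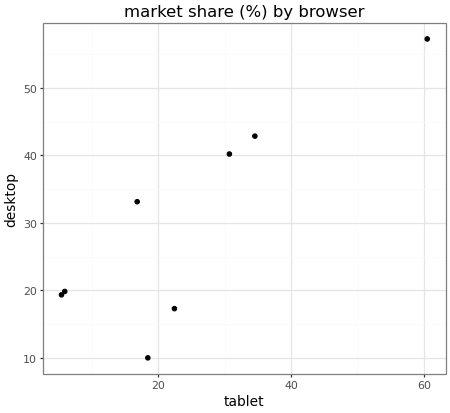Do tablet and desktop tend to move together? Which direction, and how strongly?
Points are positively correlated; strong (|r| ≈ 0.8).

positive, strong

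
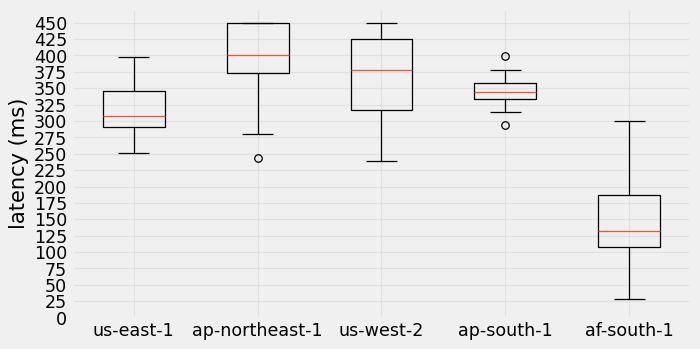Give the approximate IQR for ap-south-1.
Q3 ≈ 350, Q1 ≈ 325; IQR ≈ 25.

≈ 25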